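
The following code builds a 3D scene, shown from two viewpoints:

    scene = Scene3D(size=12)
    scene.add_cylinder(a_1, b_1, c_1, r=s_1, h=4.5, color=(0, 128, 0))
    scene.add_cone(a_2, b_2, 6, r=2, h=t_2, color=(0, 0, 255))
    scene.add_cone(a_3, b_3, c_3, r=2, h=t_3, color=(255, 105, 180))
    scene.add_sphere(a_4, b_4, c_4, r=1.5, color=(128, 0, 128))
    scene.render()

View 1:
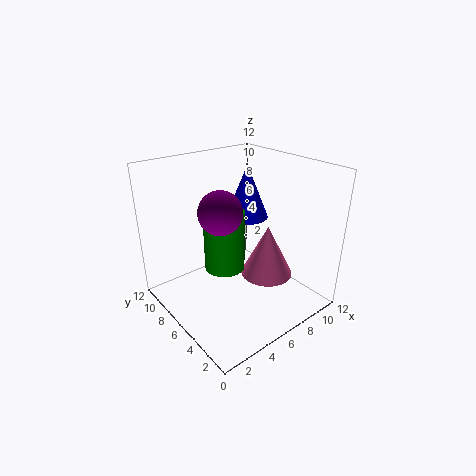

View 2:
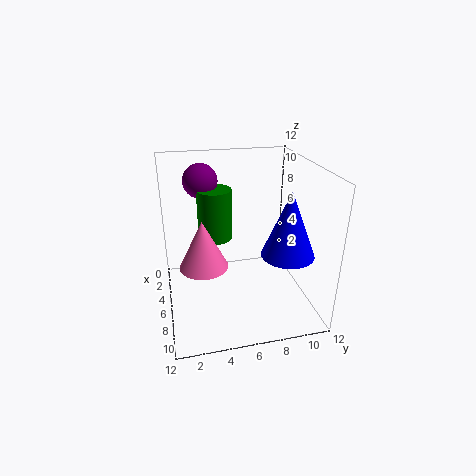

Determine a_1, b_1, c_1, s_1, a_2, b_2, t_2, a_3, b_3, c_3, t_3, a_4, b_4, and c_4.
a_1 = 3.5; b_1 = 4.5; c_1 = 5; s_1 = 1.5; a_2 = 9.5; b_2 = 9; t_2 = 5; a_3 = 6.5; b_3 = 3; c_3 = 4; t_3 = 4; a_4 = 2.5; b_4 = 3.5; c_4 = 10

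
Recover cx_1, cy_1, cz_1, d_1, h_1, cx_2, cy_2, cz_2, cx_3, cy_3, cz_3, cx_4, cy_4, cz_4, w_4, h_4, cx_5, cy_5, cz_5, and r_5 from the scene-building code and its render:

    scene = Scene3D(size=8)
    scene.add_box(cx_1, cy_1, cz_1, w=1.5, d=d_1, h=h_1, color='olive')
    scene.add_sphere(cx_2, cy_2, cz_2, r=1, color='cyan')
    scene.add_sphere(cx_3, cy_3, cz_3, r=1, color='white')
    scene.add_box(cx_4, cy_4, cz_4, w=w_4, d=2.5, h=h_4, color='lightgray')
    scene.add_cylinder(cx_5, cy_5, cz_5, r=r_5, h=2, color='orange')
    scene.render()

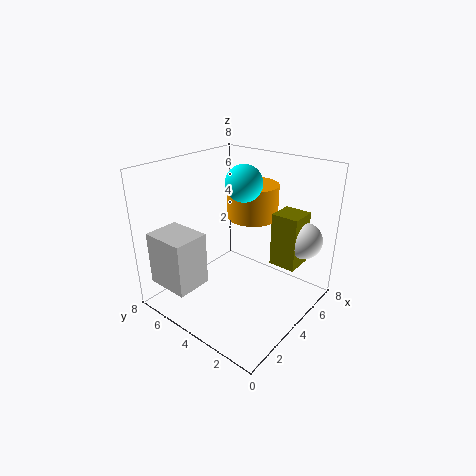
cx_1 = 5; cy_1 = 1; cz_1 = 2.5; d_1 = 1.5; h_1 = 3; cx_2 = 4.5; cy_2 = 4; cz_2 = 7; cx_3 = 6; cy_3 = 1; cz_3 = 4; cx_4 = 0.5; cy_4 = 5; cz_4 = 1.5; w_4 = 2; h_4 = 3; cx_5 = 6; cy_5 = 4.5; cz_5 = 4.5; r_5 = 1.5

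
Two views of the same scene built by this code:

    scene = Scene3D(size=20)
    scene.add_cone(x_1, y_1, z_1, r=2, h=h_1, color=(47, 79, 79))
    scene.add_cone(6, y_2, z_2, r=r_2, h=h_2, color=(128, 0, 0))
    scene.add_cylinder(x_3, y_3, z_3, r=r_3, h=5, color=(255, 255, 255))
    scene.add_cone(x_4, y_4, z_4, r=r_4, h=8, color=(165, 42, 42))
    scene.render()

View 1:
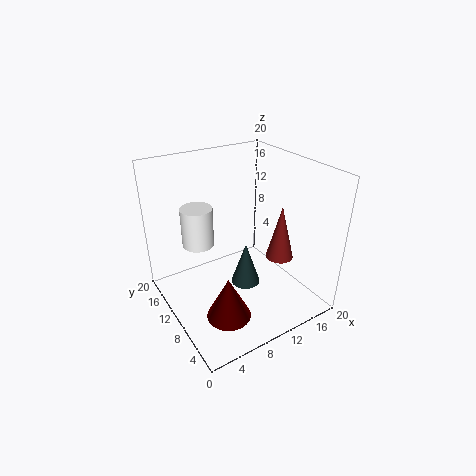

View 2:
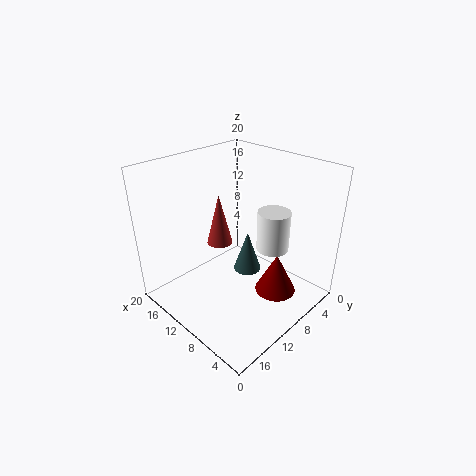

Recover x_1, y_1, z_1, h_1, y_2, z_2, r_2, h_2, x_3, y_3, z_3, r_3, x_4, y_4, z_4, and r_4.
x_1 = 10
y_1 = 8
z_1 = 4
h_1 = 6
y_2 = 6
z_2 = 1
r_2 = 3
h_2 = 6
x_3 = 4
y_3 = 10
z_3 = 11
r_3 = 2
x_4 = 16
y_4 = 8
z_4 = 6
r_4 = 2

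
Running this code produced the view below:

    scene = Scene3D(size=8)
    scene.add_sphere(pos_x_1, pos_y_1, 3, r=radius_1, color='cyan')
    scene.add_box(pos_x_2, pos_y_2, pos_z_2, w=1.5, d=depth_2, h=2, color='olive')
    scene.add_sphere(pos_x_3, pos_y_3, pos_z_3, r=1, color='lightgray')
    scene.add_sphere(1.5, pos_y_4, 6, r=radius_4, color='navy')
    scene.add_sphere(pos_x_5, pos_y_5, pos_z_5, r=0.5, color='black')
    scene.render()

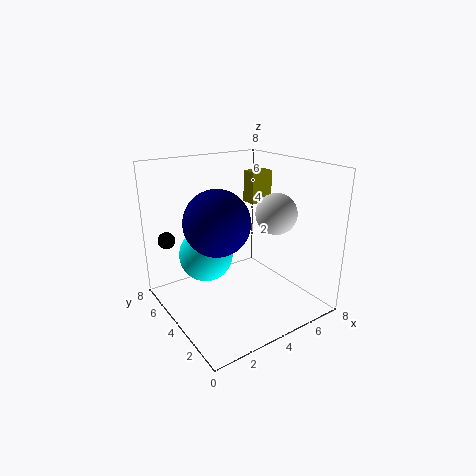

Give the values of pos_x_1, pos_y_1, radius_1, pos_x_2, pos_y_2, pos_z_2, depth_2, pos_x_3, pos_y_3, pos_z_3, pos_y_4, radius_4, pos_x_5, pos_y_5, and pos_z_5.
pos_x_1 = 2.5
pos_y_1 = 5
radius_1 = 1.5
pos_x_2 = 6.5
pos_y_2 = 6
pos_z_2 = 5
depth_2 = 1
pos_x_3 = 4.5
pos_y_3 = 1.5
pos_z_3 = 6
pos_y_4 = 2
radius_4 = 1.5
pos_x_5 = 1
pos_y_5 = 7
pos_z_5 = 3.5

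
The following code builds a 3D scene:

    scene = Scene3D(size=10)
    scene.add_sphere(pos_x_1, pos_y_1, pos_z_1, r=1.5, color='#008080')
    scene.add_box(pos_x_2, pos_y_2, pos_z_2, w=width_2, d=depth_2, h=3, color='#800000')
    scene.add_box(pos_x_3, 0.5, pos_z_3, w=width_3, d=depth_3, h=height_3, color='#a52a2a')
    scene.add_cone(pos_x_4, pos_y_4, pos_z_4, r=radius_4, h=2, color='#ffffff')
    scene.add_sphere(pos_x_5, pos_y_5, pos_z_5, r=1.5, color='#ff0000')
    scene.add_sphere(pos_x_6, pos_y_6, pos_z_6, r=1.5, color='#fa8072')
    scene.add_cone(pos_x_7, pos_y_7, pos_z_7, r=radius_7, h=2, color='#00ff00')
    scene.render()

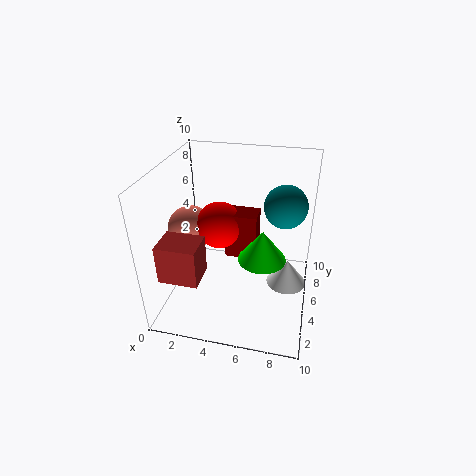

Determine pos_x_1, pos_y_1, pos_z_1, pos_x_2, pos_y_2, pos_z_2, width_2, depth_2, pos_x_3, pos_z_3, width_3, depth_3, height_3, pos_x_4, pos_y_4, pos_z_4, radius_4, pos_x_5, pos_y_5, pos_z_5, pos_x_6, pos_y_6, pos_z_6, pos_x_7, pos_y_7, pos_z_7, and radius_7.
pos_x_1 = 8
pos_y_1 = 6.5
pos_z_1 = 7
pos_x_2 = 4.5
pos_y_2 = 3.5
pos_z_2 = 4.5
width_2 = 2
depth_2 = 1.5
pos_x_3 = 1
pos_z_3 = 4
width_3 = 2.5
depth_3 = 2
height_3 = 2.5
pos_x_4 = 8.5
pos_y_4 = 6.5
pos_z_4 = 0.5
radius_4 = 1.5
pos_x_5 = 4
pos_y_5 = 4
pos_z_5 = 6.5
pos_x_6 = 2
pos_y_6 = 4
pos_z_6 = 6
pos_x_7 = 7
pos_y_7 = 3
pos_z_7 = 5
radius_7 = 1.5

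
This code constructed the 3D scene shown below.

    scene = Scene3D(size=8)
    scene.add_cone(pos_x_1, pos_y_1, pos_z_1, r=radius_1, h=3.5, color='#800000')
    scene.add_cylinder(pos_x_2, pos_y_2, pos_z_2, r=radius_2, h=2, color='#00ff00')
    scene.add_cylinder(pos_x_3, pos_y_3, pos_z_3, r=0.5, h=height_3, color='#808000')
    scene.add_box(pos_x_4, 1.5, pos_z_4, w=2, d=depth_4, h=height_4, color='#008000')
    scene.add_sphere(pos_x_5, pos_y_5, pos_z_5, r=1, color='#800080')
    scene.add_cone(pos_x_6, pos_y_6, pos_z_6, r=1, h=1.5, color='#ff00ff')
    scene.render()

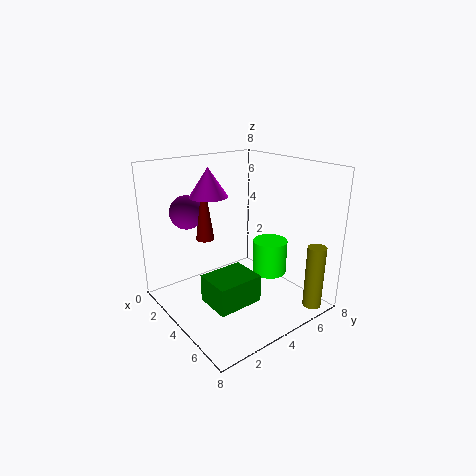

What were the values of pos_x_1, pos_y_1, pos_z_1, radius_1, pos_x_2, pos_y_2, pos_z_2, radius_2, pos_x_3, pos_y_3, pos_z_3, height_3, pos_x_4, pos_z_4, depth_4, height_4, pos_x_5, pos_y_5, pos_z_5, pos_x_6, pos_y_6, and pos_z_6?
pos_x_1 = 3, pos_y_1 = 2.5, pos_z_1 = 4, radius_1 = 0.5, pos_x_2 = 4.5, pos_y_2 = 6, pos_z_2 = 1.5, radius_2 = 1, pos_x_3 = 7.5, pos_y_3 = 6.5, pos_z_3 = 0.5, height_3 = 3.5, pos_x_4 = 4, pos_z_4 = 1, depth_4 = 2.5, height_4 = 1.5, pos_x_5 = 1, pos_y_5 = 2.5, pos_z_5 = 5, pos_x_6 = 3.5, pos_y_6 = 2.5, pos_z_6 = 6.5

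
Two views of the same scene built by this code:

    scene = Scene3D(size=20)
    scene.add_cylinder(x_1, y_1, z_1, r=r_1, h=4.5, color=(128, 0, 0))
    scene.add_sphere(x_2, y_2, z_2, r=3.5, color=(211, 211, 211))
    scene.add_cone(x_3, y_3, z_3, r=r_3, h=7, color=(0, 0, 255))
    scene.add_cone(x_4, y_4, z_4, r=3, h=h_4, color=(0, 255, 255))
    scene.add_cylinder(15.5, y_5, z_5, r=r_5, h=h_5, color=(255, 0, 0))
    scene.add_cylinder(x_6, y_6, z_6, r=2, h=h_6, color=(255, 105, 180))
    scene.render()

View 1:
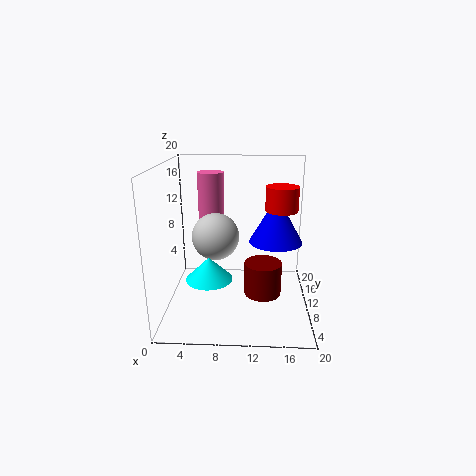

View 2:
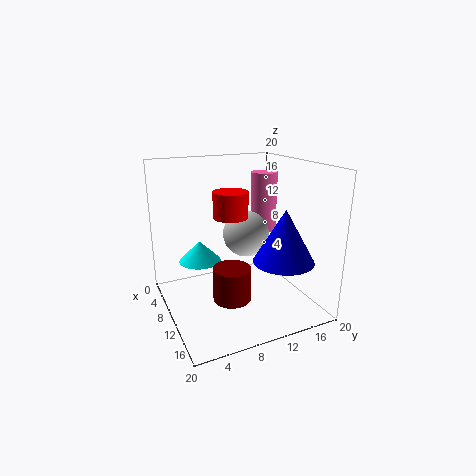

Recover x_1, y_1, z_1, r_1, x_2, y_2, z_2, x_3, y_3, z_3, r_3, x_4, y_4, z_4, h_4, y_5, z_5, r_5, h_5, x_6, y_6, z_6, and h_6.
x_1 = 13.5, y_1 = 7.5, z_1 = 3, r_1 = 2.5, x_2 = 6.5, y_2 = 13, z_2 = 9, x_3 = 15.5, y_3 = 14, z_3 = 8, r_3 = 4, x_4 = 6.5, y_4 = 5.5, z_4 = 6, h_4 = 3, y_5 = 6.5, z_5 = 15, r_5 = 2, h_5 = 3, x_6 = 5.5, y_6 = 16.5, z_6 = 9, h_6 = 9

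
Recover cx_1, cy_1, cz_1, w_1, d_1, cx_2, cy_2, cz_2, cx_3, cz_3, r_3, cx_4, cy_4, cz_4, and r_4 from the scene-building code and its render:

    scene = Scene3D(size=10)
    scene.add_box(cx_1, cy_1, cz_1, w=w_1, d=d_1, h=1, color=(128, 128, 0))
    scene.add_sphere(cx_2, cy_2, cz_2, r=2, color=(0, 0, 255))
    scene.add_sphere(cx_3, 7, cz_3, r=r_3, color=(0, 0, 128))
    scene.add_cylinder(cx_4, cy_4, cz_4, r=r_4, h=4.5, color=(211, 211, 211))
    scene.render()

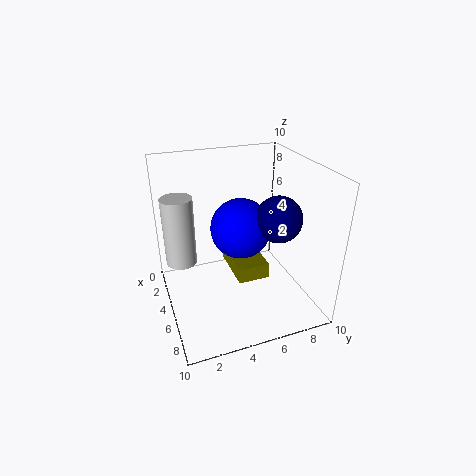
cx_1 = 4.5
cy_1 = 4
cz_1 = 3.5
w_1 = 3.5
d_1 = 2
cx_2 = 5.5
cy_2 = 5
cz_2 = 6
cx_3 = 7
cz_3 = 7
r_3 = 1.5
cx_4 = 5
cy_4 = 1
cz_4 = 4
r_4 = 1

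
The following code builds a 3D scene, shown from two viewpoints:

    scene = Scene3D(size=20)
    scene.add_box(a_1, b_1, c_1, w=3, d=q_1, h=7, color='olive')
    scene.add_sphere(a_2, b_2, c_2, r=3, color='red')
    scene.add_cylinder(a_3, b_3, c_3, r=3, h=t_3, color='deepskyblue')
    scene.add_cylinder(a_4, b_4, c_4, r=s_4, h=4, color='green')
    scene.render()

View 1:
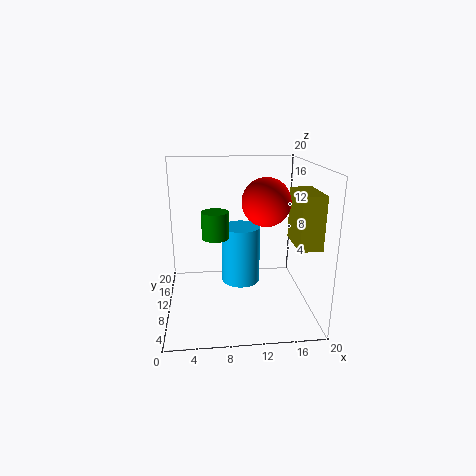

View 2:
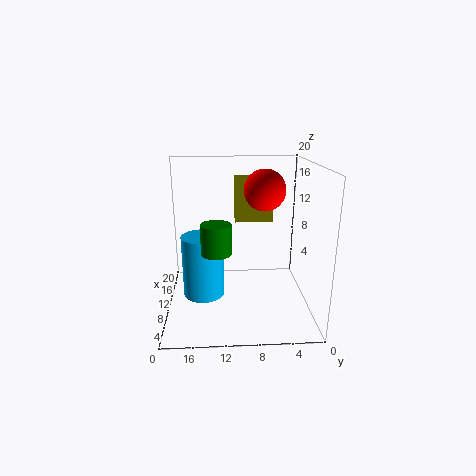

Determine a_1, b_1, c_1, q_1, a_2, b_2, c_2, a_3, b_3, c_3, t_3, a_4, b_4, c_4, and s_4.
a_1 = 17; b_1 = 4; c_1 = 10; q_1 = 6; a_2 = 13; b_2 = 6; c_2 = 16; a_3 = 11; b_3 = 15; c_3 = 1; t_3 = 9; a_4 = 7; b_4 = 13; c_4 = 9; s_4 = 2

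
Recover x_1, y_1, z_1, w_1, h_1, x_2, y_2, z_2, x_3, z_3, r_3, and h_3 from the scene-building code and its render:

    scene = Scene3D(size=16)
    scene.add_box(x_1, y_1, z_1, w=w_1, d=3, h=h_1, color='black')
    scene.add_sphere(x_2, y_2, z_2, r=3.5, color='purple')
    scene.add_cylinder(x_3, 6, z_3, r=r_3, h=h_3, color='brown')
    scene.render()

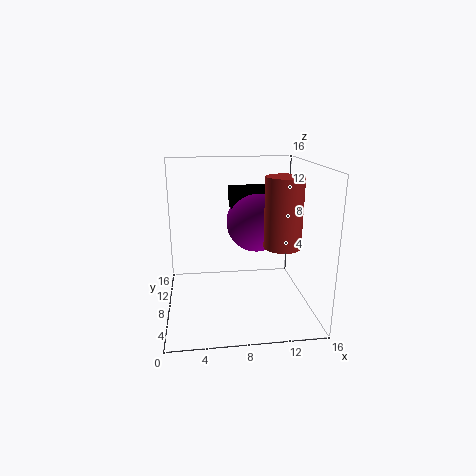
x_1 = 7.5
y_1 = 10
z_1 = 10.5
w_1 = 5.5
h_1 = 2.5
x_2 = 10.5
y_2 = 10.5
z_2 = 9
x_3 = 12.5
z_3 = 7.5
r_3 = 2
h_3 = 7.5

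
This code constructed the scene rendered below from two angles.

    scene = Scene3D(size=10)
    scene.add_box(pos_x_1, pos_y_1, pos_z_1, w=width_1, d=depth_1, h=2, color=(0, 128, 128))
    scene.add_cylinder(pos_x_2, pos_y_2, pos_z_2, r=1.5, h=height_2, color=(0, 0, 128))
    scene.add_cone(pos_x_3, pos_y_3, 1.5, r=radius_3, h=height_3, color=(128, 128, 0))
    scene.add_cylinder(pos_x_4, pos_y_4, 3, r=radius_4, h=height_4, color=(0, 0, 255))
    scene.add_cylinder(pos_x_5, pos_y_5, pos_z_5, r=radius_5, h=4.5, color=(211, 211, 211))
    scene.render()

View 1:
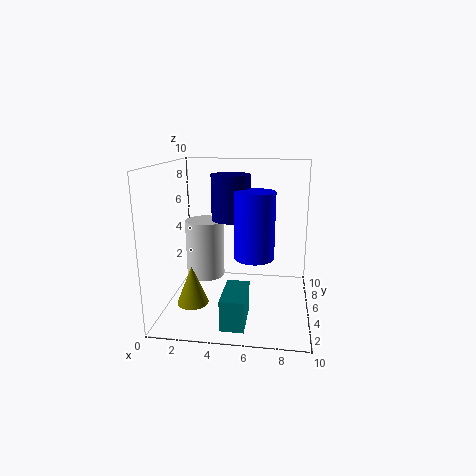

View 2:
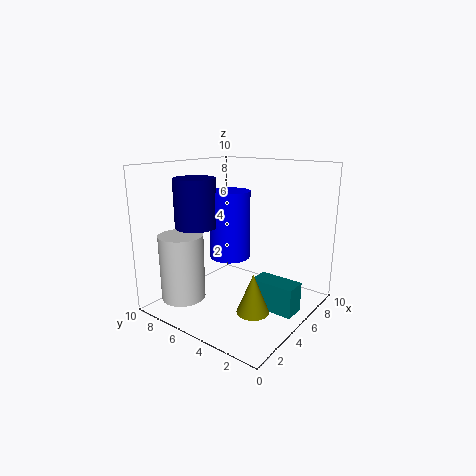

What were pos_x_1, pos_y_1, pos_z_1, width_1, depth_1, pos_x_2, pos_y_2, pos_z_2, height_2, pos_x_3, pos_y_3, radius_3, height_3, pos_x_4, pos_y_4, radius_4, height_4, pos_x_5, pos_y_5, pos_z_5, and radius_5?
pos_x_1 = 4.5, pos_y_1 = 0.5, pos_z_1 = 0.5, width_1 = 1.5, depth_1 = 3, pos_x_2 = 4, pos_y_2 = 8, pos_z_2 = 5.5, height_2 = 3.5, pos_x_3 = 2.5, pos_y_3 = 2, radius_3 = 1, height_3 = 2.5, pos_x_4 = 6, pos_y_4 = 6.5, radius_4 = 1.5, height_4 = 5, pos_x_5 = 2, pos_y_5 = 7.5, pos_z_5 = 1, radius_5 = 1.5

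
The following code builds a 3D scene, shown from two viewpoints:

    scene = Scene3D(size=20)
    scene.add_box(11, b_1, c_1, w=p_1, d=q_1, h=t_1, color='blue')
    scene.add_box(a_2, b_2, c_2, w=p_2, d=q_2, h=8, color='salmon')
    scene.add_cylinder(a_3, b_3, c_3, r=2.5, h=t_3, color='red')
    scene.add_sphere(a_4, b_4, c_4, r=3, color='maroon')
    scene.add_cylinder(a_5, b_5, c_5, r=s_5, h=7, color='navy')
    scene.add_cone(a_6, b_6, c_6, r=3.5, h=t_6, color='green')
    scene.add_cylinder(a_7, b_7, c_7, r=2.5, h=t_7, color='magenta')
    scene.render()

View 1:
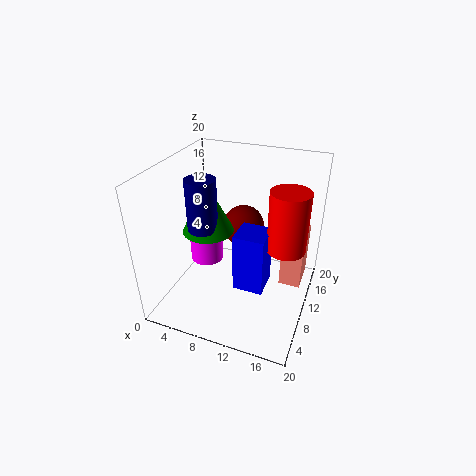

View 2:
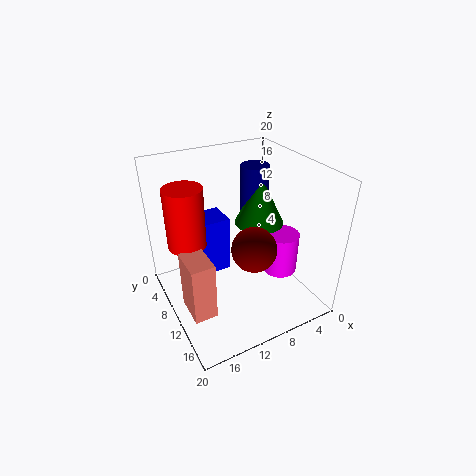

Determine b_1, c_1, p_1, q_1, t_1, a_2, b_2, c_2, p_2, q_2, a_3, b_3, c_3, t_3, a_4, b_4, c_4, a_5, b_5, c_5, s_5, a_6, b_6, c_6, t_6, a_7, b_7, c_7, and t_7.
b_1 = 5.5, c_1 = 5, p_1 = 4, q_1 = 4, t_1 = 8, a_2 = 16, b_2 = 11, c_2 = 3, p_2 = 3, q_2 = 4.5, a_3 = 17, b_3 = 9, c_3 = 10.5, t_3 = 8, a_4 = 9.5, b_4 = 13.5, c_4 = 10, a_5 = 6, b_5 = 7.5, c_5 = 12, s_5 = 2, a_6 = 6, b_6 = 9, c_6 = 11, t_6 = 7, a_7 = 4, b_7 = 12, c_7 = 4, t_7 = 6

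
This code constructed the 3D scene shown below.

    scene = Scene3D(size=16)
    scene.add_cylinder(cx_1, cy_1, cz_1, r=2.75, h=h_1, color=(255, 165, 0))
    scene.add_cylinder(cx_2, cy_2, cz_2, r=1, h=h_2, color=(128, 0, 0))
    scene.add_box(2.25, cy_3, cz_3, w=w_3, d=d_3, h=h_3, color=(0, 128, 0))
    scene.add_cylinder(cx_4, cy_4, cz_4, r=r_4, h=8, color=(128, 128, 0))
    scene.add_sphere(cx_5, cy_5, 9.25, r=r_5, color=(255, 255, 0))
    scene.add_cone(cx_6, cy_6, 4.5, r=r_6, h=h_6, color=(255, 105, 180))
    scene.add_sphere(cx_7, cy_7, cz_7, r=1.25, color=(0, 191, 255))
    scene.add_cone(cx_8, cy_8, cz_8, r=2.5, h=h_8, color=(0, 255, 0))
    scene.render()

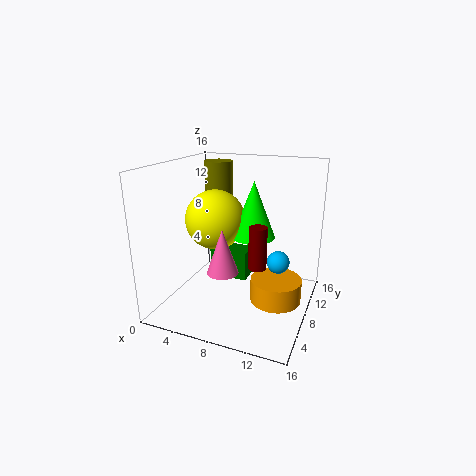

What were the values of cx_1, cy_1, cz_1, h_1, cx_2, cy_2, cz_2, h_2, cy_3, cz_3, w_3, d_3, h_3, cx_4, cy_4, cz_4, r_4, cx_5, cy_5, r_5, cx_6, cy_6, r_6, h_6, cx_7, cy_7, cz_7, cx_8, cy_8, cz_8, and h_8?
cx_1 = 12.75, cy_1 = 7.25, cz_1 = 1.75, h_1 = 2.5, cx_2 = 10.5, cy_2 = 7.5, cz_2 = 5, h_2 = 4.75, cy_3 = 12.25, cz_3 = 0.25, w_3 = 5, d_3 = 3, h_3 = 3.75, cx_4 = 3.25, cy_4 = 13.25, cz_4 = 7.5, r_4 = 1.75, cx_5 = 4.5, cy_5 = 9.5, r_5 = 3.5, cx_6 = 7, cy_6 = 6, r_6 = 1.75, h_6 = 5, cx_7 = 12.5, cy_7 = 8.75, cz_7 = 5.5, cx_8 = 9, cy_8 = 10.25, cz_8 = 7.5, h_8 = 6.5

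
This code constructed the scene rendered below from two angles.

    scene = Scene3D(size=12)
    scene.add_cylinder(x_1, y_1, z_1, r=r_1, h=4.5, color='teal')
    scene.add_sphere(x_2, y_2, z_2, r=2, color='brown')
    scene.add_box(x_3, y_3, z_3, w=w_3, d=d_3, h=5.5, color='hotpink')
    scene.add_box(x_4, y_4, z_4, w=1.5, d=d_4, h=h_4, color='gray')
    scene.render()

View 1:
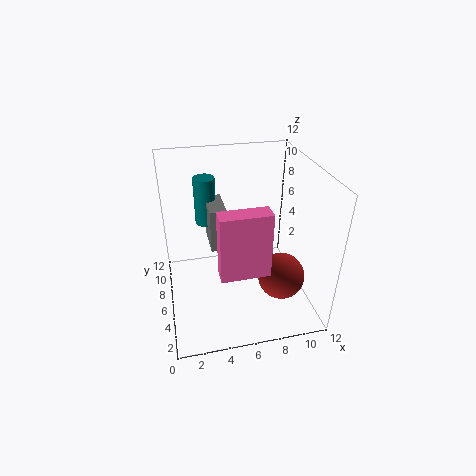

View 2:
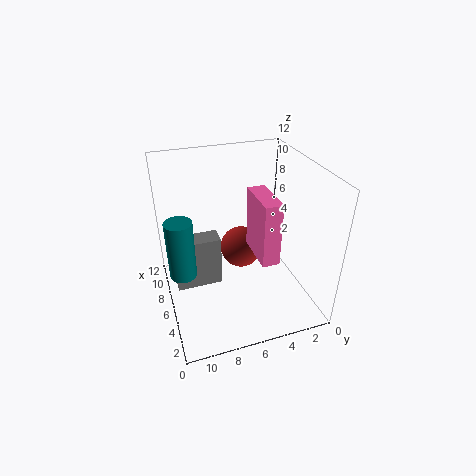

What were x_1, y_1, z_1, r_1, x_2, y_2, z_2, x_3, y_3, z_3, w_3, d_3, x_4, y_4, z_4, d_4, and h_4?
x_1 = 4
y_1 = 11
z_1 = 5
r_1 = 1
x_2 = 9.5
y_2 = 4.5
z_2 = 2.5
x_3 = 4
y_3 = 3
z_3 = 4
w_3 = 4
d_3 = 1.5
x_4 = 4
y_4 = 8
z_4 = 3.5
d_4 = 3.5
h_4 = 4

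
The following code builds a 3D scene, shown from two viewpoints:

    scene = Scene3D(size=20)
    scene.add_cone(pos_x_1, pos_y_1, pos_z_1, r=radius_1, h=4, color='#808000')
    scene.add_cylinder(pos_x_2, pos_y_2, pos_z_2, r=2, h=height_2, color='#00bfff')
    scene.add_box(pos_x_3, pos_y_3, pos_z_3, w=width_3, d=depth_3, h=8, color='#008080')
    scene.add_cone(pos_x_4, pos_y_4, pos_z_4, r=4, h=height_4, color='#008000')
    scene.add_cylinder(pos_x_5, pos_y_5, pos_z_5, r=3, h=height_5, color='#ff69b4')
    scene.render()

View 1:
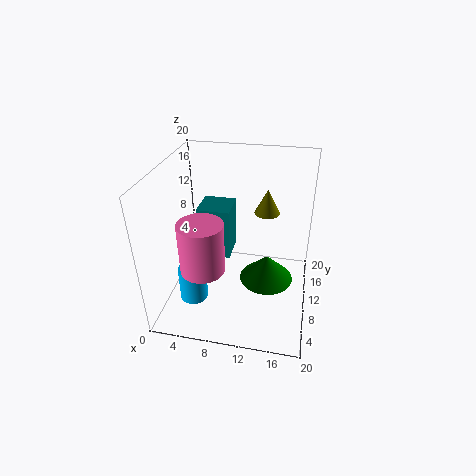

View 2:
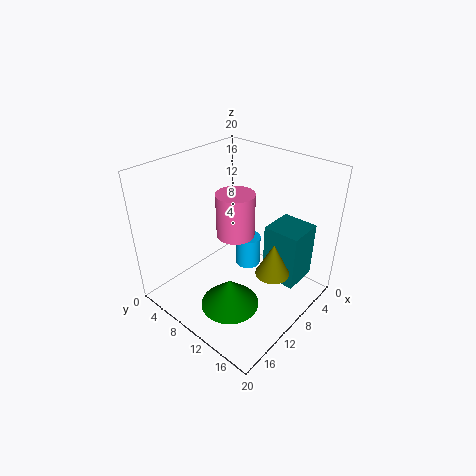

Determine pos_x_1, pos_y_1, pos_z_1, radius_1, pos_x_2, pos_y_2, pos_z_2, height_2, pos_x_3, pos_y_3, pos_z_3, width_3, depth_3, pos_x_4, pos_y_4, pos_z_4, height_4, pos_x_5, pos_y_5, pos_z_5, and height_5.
pos_x_1 = 13; pos_y_1 = 18; pos_z_1 = 10; radius_1 = 2; pos_x_2 = 4; pos_y_2 = 7; pos_z_2 = 1; height_2 = 5; pos_x_3 = 3; pos_y_3 = 13; pos_z_3 = 4; width_3 = 5; depth_3 = 5; pos_x_4 = 14; pos_y_4 = 12; pos_z_4 = 2; height_4 = 4; pos_x_5 = 6; pos_y_5 = 6; pos_z_5 = 7; height_5 = 7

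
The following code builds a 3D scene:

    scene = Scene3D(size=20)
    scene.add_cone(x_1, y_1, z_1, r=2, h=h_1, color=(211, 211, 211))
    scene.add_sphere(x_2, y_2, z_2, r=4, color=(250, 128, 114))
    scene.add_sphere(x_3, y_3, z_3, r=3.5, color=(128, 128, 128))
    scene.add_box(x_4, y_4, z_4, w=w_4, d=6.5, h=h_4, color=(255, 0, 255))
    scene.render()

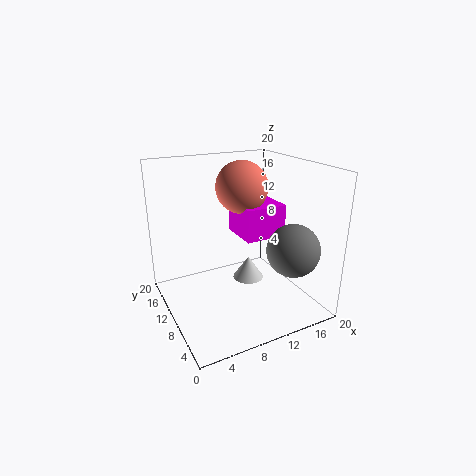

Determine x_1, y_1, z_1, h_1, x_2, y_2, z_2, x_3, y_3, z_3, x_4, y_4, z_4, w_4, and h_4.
x_1 = 10, y_1 = 7, z_1 = 5.5, h_1 = 3, x_2 = 13.5, y_2 = 15.5, z_2 = 15.5, x_3 = 15, y_3 = 4, z_3 = 9.5, x_4 = 12.5, y_4 = 11.5, z_4 = 8, w_4 = 6.5, h_4 = 5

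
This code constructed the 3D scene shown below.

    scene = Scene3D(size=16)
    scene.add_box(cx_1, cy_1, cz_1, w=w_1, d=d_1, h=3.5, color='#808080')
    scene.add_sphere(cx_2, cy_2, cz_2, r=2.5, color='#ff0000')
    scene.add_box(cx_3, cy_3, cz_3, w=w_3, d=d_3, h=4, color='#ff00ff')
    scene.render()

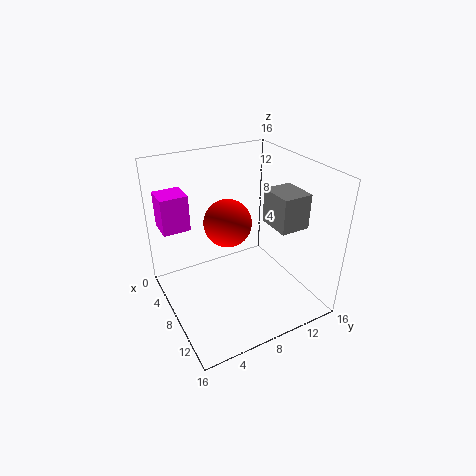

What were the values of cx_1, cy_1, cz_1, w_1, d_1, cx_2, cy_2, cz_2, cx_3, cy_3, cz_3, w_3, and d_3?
cx_1 = 10.5
cy_1 = 9.5
cz_1 = 11
w_1 = 3.5
d_1 = 3
cx_2 = 8.5
cy_2 = 6.5
cz_2 = 10.5
cx_3 = 2.5
cy_3 = 0.5
cz_3 = 9
w_3 = 3
d_3 = 3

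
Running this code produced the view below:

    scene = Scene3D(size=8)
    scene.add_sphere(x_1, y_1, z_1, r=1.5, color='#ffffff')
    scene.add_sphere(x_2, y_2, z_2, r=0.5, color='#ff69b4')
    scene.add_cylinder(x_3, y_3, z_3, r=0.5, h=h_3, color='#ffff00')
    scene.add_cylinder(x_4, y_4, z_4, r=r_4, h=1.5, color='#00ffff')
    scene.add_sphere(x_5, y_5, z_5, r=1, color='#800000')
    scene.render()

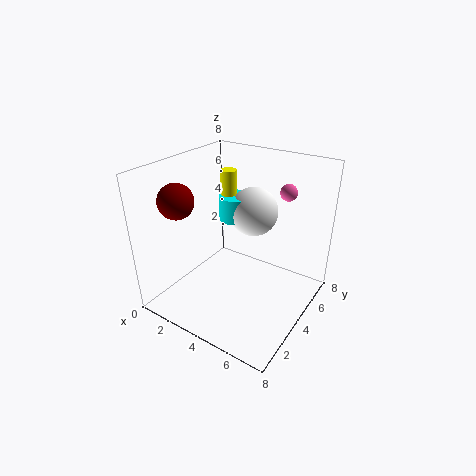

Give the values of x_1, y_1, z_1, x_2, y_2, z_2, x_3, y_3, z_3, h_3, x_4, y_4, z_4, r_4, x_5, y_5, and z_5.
x_1 = 3.5, y_1 = 6.5, z_1 = 4.5, x_2 = 5.5, y_2 = 7, z_2 = 6, x_3 = 2, y_3 = 6, z_3 = 5, h_3 = 2, x_4 = 2.5, y_4 = 6, z_4 = 4, r_4 = 1, x_5 = 1, y_5 = 2.5, z_5 = 6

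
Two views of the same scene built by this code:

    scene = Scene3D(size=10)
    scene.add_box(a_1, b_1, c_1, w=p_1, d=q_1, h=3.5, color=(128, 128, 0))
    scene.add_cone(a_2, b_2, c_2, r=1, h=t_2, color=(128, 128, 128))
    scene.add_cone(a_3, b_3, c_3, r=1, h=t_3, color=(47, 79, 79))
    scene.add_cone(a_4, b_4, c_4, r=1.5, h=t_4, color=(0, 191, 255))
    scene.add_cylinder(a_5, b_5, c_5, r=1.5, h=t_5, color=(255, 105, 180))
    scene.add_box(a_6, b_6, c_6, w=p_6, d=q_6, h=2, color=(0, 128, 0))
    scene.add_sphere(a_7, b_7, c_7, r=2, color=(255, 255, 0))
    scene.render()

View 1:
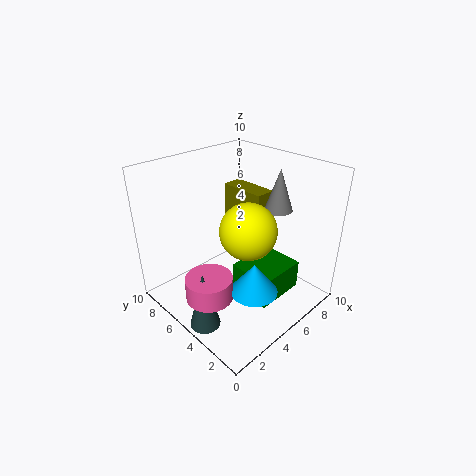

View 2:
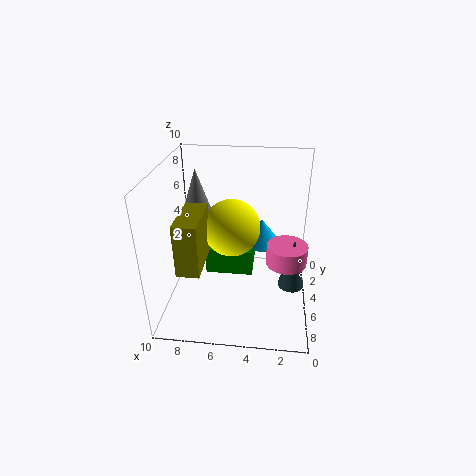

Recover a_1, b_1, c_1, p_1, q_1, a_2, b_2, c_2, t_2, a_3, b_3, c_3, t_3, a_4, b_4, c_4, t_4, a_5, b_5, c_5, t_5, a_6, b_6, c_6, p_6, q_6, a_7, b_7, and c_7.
a_1 = 7; b_1 = 5; c_1 = 4; p_1 = 1.5; q_1 = 3.5; a_2 = 8; b_2 = 4; c_2 = 6.5; t_2 = 3; a_3 = 1; b_3 = 4; c_3 = 0.5; t_3 = 4; a_4 = 3.5; b_4 = 2; c_4 = 3; t_4 = 2; a_5 = 1.5; b_5 = 4; c_5 = 2.5; t_5 = 1.5; a_6 = 4; b_6 = 1.5; c_6 = 1.5; p_6 = 3.5; q_6 = 3; a_7 = 5.5; b_7 = 4.5; c_7 = 5.5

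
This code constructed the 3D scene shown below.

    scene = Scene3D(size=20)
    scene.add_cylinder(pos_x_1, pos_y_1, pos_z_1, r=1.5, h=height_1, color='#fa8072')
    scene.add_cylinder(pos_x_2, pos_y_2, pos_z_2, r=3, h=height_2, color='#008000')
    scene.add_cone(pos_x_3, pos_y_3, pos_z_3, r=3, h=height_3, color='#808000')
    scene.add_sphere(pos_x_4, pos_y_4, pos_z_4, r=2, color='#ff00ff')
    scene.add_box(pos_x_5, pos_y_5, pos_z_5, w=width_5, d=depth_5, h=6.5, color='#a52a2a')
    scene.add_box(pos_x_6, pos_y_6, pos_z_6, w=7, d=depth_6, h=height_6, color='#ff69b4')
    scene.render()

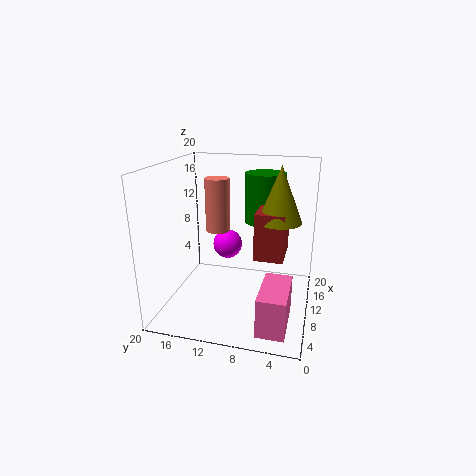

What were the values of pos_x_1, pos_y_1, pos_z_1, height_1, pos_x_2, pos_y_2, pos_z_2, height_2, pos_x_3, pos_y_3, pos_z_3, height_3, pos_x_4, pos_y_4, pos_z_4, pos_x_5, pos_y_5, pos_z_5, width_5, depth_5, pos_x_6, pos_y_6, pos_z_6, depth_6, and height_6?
pos_x_1 = 6
pos_y_1 = 11.5
pos_z_1 = 12.5
height_1 = 6.5
pos_x_2 = 16.5
pos_y_2 = 7.5
pos_z_2 = 10.5
height_2 = 7.5
pos_x_3 = 11
pos_y_3 = 4.5
pos_z_3 = 12.5
height_3 = 7.5
pos_x_4 = 10
pos_y_4 = 11.5
pos_z_4 = 9
pos_x_5 = 8.5
pos_y_5 = 3.5
pos_z_5 = 7.5
width_5 = 6
depth_5 = 4
pos_x_6 = 0.5
pos_y_6 = 2
pos_z_6 = 1.5
depth_6 = 3.5
height_6 = 5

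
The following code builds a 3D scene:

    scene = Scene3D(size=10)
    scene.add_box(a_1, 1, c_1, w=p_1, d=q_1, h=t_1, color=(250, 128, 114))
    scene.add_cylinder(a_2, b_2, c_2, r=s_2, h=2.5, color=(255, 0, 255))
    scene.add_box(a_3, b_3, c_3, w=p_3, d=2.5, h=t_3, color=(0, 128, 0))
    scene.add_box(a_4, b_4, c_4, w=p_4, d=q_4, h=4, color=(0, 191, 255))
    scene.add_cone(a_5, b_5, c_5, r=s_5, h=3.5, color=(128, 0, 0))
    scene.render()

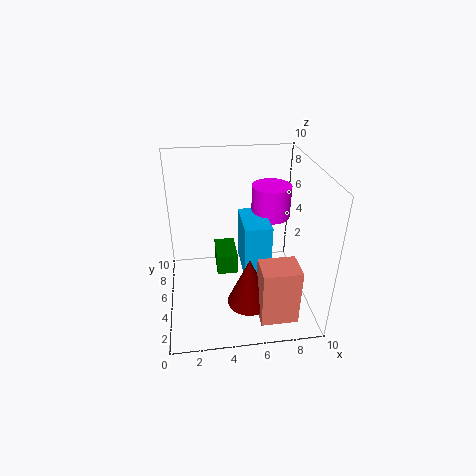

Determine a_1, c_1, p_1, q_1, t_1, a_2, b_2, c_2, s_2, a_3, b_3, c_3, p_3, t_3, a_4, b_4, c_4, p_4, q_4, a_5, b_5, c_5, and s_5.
a_1 = 6, c_1 = 0.5, p_1 = 2.5, q_1 = 2, t_1 = 4, a_2 = 8, b_2 = 8, c_2 = 5, s_2 = 1.5, a_3 = 3.5, b_3 = 5, c_3 = 2, p_3 = 1.5, t_3 = 1.5, a_4 = 5.5, b_4 = 5, c_4 = 1.5, p_4 = 2, q_4 = 3.5, a_5 = 5.5, b_5 = 3, c_5 = 1, s_5 = 1.5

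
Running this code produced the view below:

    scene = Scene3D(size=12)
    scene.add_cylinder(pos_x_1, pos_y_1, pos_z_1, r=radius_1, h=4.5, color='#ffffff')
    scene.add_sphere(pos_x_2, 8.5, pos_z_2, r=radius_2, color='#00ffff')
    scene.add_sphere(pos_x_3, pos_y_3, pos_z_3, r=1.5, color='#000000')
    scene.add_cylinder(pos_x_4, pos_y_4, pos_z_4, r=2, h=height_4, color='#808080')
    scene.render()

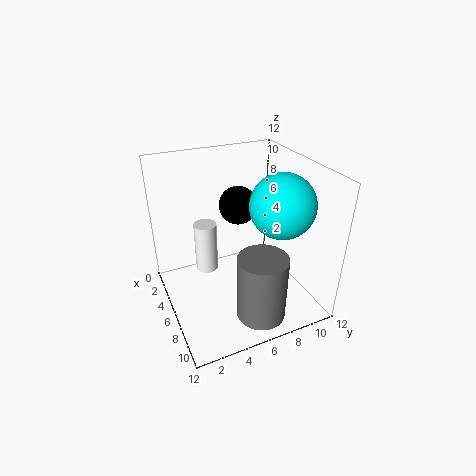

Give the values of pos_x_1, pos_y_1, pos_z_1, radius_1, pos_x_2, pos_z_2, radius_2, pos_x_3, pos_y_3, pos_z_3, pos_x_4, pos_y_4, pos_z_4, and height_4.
pos_x_1 = 3.5; pos_y_1 = 4; pos_z_1 = 2; radius_1 = 1; pos_x_2 = 8.5; pos_z_2 = 9.5; radius_2 = 2.5; pos_x_3 = 6; pos_y_3 = 6; pos_z_3 = 9; pos_x_4 = 9.5; pos_y_4 = 6.5; pos_z_4 = 0.5; height_4 = 5.5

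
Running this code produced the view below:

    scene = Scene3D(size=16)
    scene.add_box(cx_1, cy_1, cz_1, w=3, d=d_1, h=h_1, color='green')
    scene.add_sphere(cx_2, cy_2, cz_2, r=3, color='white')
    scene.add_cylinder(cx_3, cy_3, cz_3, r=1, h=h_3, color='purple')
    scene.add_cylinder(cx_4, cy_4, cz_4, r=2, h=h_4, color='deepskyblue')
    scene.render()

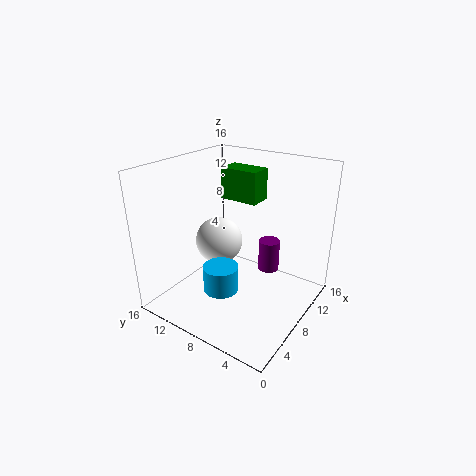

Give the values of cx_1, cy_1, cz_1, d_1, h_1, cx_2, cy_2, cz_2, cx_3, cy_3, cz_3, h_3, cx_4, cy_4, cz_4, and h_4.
cx_1 = 13, cy_1 = 9, cz_1 = 10, d_1 = 5, h_1 = 4, cx_2 = 11, cy_2 = 13, cz_2 = 5, cx_3 = 6, cy_3 = 3, cz_3 = 7, h_3 = 3, cx_4 = 6, cy_4 = 9, cz_4 = 2, h_4 = 3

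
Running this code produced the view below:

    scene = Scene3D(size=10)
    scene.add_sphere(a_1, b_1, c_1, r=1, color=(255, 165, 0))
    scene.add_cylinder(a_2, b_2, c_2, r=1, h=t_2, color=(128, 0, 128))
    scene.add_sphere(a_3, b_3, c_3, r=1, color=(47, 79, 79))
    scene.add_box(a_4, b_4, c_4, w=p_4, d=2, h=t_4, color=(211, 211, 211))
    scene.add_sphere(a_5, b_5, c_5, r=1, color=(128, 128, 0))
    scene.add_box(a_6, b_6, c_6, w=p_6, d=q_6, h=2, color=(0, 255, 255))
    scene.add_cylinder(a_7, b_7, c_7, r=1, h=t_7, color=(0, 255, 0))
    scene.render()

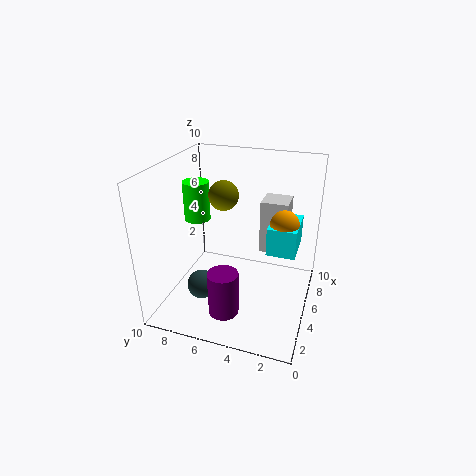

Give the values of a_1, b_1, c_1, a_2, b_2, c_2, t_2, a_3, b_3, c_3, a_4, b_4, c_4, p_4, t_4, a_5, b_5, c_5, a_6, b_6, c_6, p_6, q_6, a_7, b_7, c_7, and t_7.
a_1 = 6
b_1 = 2
c_1 = 6
a_2 = 2
b_2 = 5
c_2 = 1
t_2 = 3
a_3 = 3
b_3 = 7
c_3 = 2
a_4 = 7
b_4 = 2
c_4 = 3
p_4 = 2
t_4 = 4
a_5 = 5
b_5 = 6
c_5 = 8
a_6 = 5
b_6 = 1
c_6 = 4
p_6 = 3
q_6 = 2
a_7 = 7
b_7 = 9
c_7 = 5
t_7 = 3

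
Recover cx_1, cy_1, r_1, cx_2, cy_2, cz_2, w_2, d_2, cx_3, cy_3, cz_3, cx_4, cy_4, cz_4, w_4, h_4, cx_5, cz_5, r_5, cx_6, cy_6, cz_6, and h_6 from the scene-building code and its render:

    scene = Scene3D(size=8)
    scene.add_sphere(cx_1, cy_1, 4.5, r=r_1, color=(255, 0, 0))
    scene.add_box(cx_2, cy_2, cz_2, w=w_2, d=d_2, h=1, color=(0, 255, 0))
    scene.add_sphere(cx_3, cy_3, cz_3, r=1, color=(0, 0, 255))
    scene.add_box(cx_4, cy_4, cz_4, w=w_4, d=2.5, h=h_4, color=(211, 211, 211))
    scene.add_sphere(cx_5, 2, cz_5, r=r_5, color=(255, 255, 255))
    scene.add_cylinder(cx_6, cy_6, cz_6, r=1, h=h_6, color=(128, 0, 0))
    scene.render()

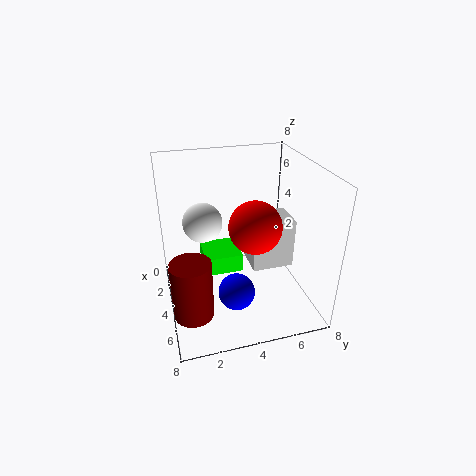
cx_1 = 4
cy_1 = 5
r_1 = 1.5
cx_2 = 3
cy_2 = 2
cz_2 = 2.5
w_2 = 2
d_2 = 2
cx_3 = 5.5
cy_3 = 3.5
cz_3 = 1.5
cx_4 = 2
cy_4 = 5
cz_4 = 1.5
w_4 = 2
h_4 = 3
cx_5 = 4.5
cz_5 = 5.5
r_5 = 1
cx_6 = 6.5
cy_6 = 1
cz_6 = 1.5
h_6 = 3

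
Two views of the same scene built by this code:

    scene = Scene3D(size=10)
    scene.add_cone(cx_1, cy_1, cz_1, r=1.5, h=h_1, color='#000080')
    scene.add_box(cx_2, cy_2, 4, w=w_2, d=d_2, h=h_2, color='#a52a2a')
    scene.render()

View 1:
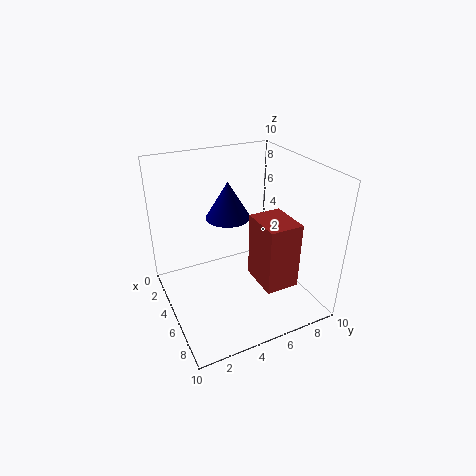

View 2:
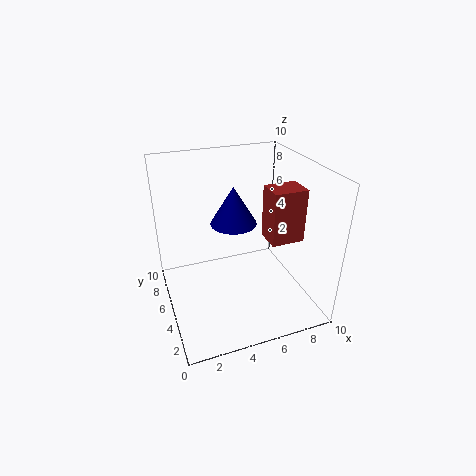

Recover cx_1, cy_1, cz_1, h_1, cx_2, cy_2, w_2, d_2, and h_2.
cx_1 = 4.5; cy_1 = 4.5; cz_1 = 6.5; h_1 = 2.5; cx_2 = 7.5; cy_2 = 4.5; w_2 = 2.5; d_2 = 2; h_2 = 4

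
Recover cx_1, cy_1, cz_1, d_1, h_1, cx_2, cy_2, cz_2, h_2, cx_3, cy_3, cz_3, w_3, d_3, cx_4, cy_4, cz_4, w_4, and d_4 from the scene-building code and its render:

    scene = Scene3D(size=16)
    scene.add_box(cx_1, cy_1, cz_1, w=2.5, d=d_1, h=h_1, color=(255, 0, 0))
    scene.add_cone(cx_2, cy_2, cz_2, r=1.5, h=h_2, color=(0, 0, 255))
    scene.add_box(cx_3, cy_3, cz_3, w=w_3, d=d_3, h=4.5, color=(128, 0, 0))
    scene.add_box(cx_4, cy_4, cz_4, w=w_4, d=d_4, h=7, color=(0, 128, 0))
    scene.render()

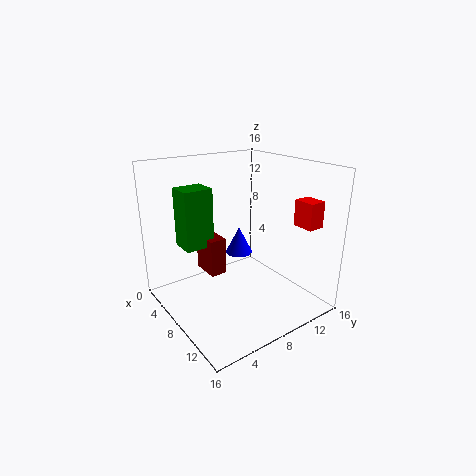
cx_1 = 10.5; cy_1 = 14; cz_1 = 9; d_1 = 2; h_1 = 3; cx_2 = 7.5; cy_2 = 8.5; cz_2 = 6; h_2 = 3; cx_3 = 2; cy_3 = 6; cz_3 = 2.5; w_3 = 3.5; d_3 = 2; cx_4 = 1.5; cy_4 = 3.5; cz_4 = 6; w_4 = 3; d_4 = 3.5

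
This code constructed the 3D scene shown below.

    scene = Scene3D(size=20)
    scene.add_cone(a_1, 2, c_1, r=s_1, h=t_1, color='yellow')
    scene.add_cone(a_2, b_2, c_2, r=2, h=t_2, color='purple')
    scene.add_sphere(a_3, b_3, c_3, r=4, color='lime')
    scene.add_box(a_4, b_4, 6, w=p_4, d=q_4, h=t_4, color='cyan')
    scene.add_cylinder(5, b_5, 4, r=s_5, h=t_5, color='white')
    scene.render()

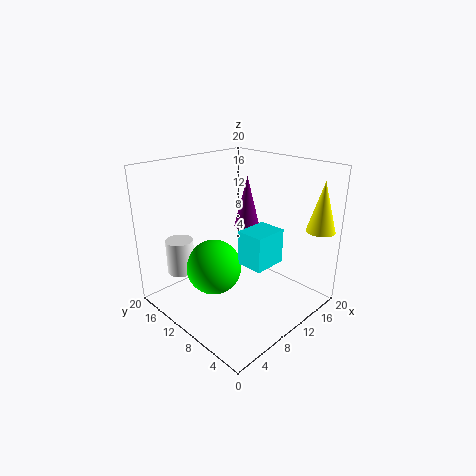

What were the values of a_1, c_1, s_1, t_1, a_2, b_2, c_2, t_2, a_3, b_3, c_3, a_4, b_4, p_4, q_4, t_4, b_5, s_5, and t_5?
a_1 = 18; c_1 = 11; s_1 = 2; t_1 = 7; a_2 = 16; b_2 = 14; c_2 = 9; t_2 = 8; a_3 = 8; b_3 = 13; c_3 = 5; a_4 = 10; b_4 = 6; p_4 = 5; q_4 = 4; t_4 = 5; b_5 = 17; s_5 = 2; t_5 = 5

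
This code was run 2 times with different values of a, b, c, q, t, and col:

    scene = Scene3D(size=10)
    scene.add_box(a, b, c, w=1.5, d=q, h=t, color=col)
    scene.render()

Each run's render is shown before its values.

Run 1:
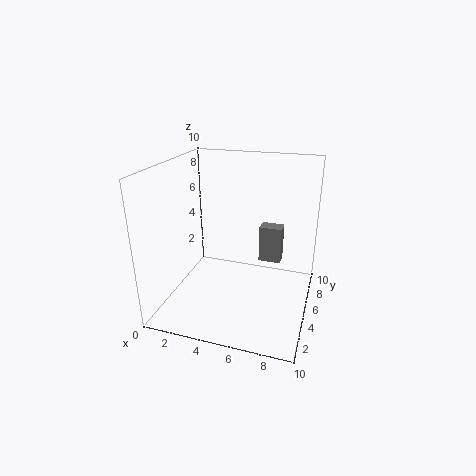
a = 6.5
b = 5
c = 3.5
q = 1
t = 2.5
col = 'gray'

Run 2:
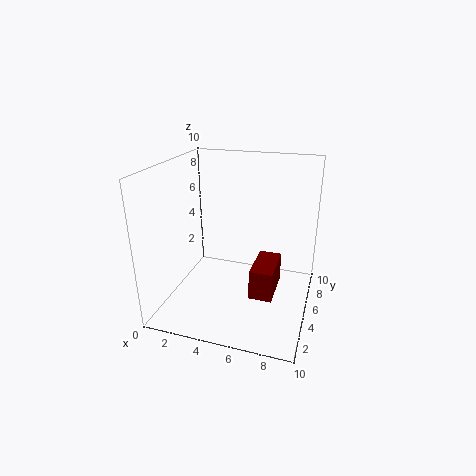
a = 6.5
b = 2.5
c = 2
q = 3
t = 2
col = 'maroon'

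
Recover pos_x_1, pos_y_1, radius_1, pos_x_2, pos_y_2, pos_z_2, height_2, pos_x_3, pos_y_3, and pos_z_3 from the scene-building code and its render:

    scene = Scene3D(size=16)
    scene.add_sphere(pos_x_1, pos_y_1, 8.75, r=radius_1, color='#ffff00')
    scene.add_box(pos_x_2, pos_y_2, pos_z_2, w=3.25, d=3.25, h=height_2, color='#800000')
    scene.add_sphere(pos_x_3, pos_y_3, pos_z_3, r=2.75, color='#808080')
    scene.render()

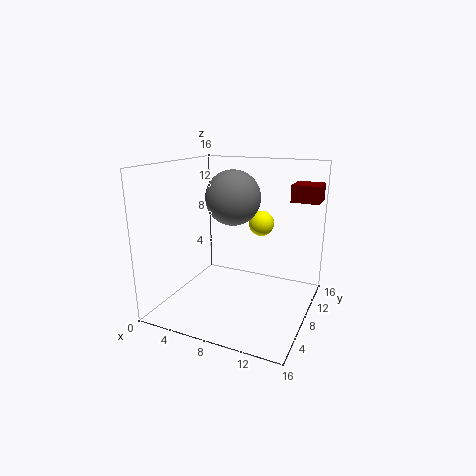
pos_x_1 = 9.25, pos_y_1 = 12, radius_1 = 1.5, pos_x_2 = 12.5, pos_y_2 = 12.5, pos_z_2 = 11.5, height_2 = 2, pos_x_3 = 8.5, pos_y_3 = 5.75, pos_z_3 = 13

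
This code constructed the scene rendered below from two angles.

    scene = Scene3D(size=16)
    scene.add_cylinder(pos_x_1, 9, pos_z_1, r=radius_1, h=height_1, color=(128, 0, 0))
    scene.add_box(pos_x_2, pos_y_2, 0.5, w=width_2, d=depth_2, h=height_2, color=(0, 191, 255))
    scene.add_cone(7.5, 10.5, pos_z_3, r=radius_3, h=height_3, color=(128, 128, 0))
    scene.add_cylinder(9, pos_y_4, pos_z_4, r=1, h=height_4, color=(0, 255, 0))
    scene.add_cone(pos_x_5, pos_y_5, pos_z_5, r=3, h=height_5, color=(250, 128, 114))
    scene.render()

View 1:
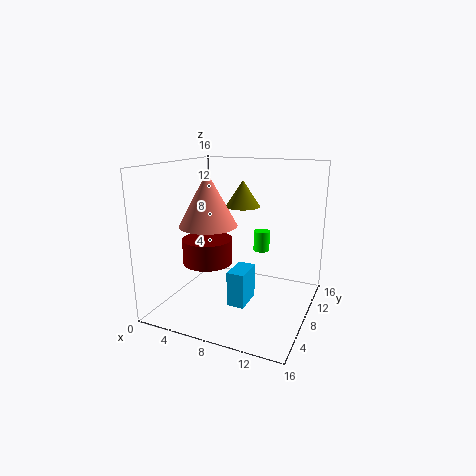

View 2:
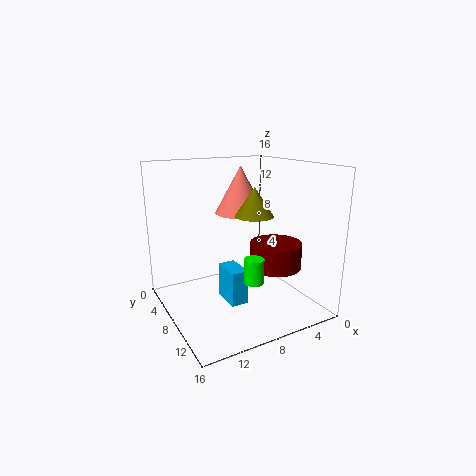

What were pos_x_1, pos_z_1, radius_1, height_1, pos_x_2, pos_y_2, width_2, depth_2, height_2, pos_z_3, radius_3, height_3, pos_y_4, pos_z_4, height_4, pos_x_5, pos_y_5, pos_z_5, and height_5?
pos_x_1 = 3.5, pos_z_1 = 4, radius_1 = 3, height_1 = 3, pos_x_2 = 7.5, pos_y_2 = 6, width_2 = 2, depth_2 = 3.5, height_2 = 4, pos_z_3 = 11, radius_3 = 2, height_3 = 3, pos_y_4 = 13, pos_z_4 = 5, height_4 = 2.5, pos_x_5 = 6, pos_y_5 = 5, pos_z_5 = 10, height_5 = 5.5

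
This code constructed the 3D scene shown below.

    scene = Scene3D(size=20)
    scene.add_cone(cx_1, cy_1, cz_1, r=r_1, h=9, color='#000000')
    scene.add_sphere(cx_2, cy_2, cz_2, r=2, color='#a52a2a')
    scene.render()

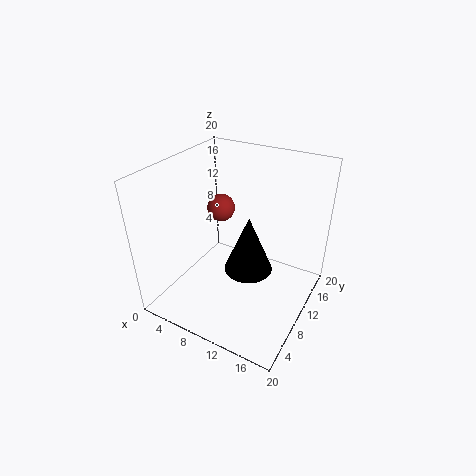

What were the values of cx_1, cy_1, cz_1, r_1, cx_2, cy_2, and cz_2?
cx_1 = 10, cy_1 = 13.25, cz_1 = 2.5, r_1 = 3.75, cx_2 = 5.75, cy_2 = 12.5, cz_2 = 12.5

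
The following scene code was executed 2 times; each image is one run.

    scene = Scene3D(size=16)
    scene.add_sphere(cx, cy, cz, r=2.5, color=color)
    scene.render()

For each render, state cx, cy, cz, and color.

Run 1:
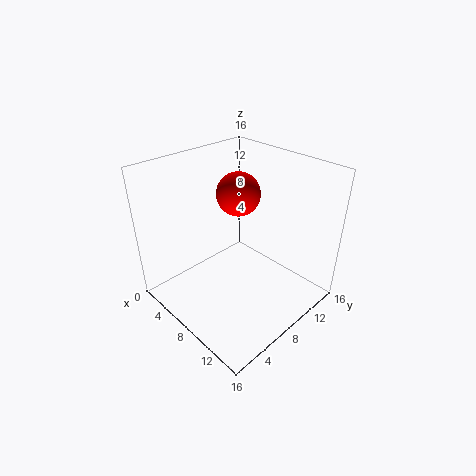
cx = 6; cy = 10; cz = 12; color = 'red'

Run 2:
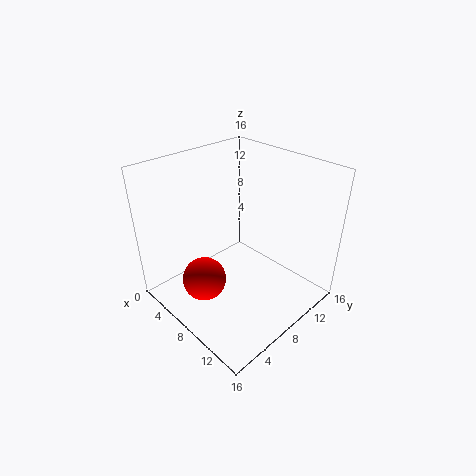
cx = 6; cy = 4.5; cz = 3; color = 'red'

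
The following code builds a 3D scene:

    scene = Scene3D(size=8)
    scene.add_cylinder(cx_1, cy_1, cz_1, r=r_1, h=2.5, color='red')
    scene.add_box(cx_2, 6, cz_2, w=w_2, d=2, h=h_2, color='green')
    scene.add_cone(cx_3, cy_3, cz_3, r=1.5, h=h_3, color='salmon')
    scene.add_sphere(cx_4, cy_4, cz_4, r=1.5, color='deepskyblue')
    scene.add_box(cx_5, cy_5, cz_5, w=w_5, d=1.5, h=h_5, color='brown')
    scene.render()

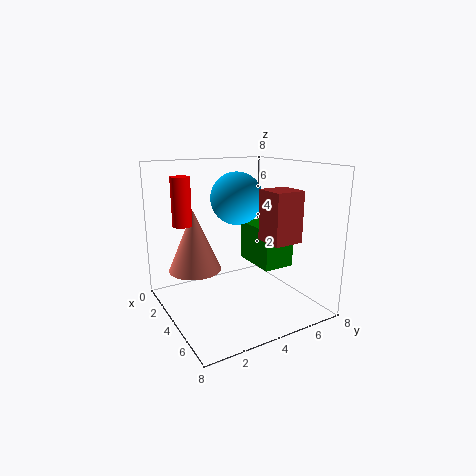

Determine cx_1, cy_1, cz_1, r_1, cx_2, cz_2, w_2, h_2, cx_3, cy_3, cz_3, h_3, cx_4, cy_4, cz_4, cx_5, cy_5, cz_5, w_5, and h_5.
cx_1 = 3.5, cy_1 = 1, cz_1 = 5, r_1 = 0.5, cx_2 = 1, cz_2 = 1.5, w_2 = 3, h_2 = 2.5, cx_3 = 2.5, cy_3 = 2, cz_3 = 2, h_3 = 3.5, cx_4 = 3, cy_4 = 4.5, cz_4 = 6, cx_5 = 6, cy_5 = 4, cz_5 = 4.5, w_5 = 1.5, h_5 = 2.5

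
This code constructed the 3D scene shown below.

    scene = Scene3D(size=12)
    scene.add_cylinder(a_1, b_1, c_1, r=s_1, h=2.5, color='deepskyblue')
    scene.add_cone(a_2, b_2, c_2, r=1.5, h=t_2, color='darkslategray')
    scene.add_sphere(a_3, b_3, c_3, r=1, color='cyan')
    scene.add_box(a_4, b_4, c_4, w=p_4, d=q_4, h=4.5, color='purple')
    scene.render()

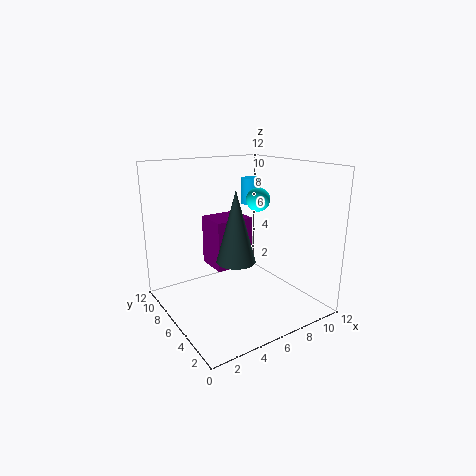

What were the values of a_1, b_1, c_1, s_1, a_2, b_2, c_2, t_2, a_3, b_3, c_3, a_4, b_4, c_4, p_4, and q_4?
a_1 = 10.5
b_1 = 10.5
c_1 = 7.5
s_1 = 1
a_2 = 4.5
b_2 = 4
c_2 = 5
t_2 = 5.5
a_3 = 8
b_3 = 6
c_3 = 9
a_4 = 5
b_4 = 7.5
c_4 = 2.5
p_4 = 3.5
q_4 = 3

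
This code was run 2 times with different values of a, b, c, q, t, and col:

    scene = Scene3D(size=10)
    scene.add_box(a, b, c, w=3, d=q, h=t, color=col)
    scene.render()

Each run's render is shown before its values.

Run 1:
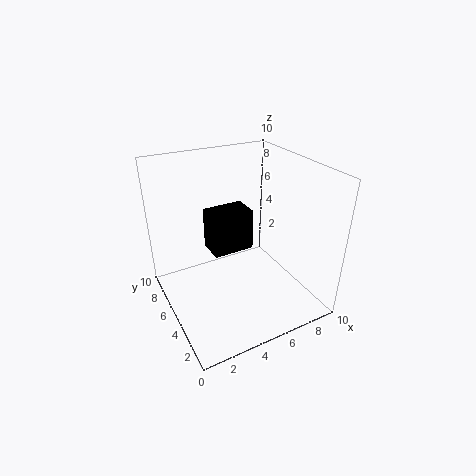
a = 3.5, b = 5.5, c = 3.5, q = 2, t = 3, col = 'black'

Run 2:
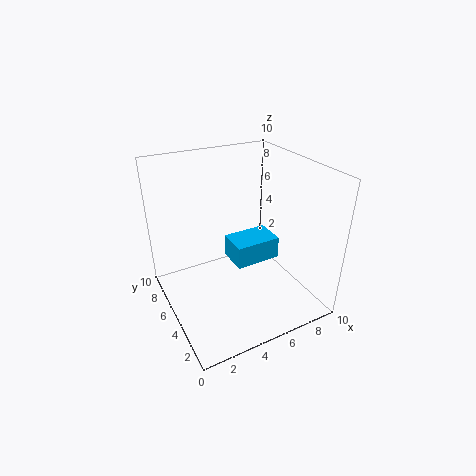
a = 4, b = 3, c = 4, q = 2, t = 1.5, col = 'deepskyblue'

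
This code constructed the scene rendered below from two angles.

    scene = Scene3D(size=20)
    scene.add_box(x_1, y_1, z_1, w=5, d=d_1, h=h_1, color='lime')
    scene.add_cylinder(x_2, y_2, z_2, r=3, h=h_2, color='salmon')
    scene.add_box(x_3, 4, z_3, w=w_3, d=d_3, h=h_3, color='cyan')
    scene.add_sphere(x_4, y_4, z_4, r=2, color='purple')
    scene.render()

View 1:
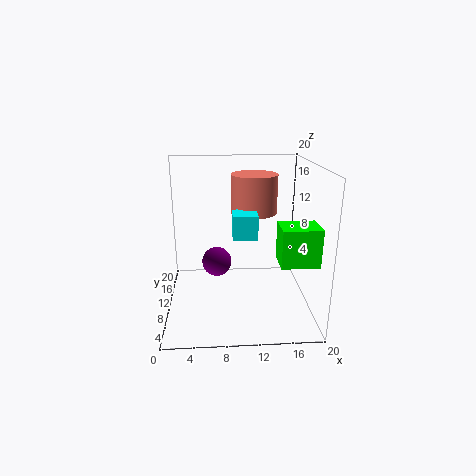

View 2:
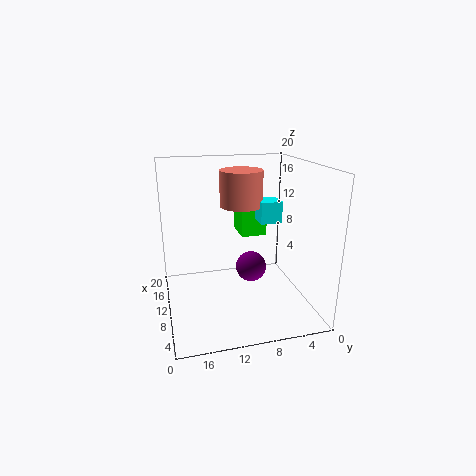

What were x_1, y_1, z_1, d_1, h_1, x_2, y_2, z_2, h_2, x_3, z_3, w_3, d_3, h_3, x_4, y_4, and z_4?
x_1 = 15, y_1 = 4, z_1 = 8, d_1 = 4, h_1 = 5, x_2 = 12, y_2 = 9, z_2 = 14, h_2 = 5, x_3 = 9, z_3 = 12, w_3 = 3, d_3 = 3, h_3 = 3, x_4 = 7, y_4 = 9, z_4 = 7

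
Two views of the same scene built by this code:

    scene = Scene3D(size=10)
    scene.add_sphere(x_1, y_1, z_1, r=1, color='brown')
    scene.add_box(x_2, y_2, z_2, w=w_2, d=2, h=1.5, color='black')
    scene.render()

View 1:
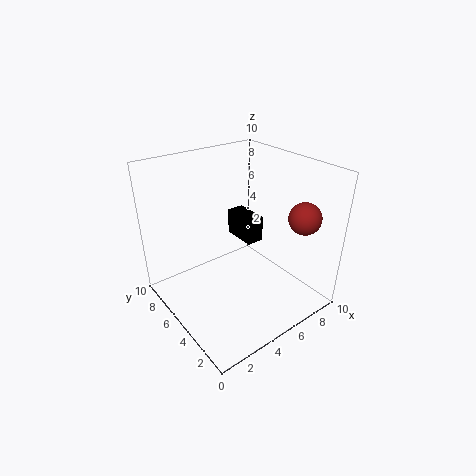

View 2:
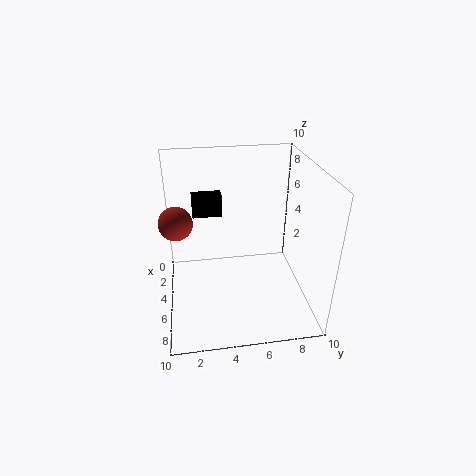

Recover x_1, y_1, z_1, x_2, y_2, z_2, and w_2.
x_1 = 7; y_1 = 1; z_1 = 7.5; x_2 = 3.5; y_2 = 2; z_2 = 6.5; w_2 = 1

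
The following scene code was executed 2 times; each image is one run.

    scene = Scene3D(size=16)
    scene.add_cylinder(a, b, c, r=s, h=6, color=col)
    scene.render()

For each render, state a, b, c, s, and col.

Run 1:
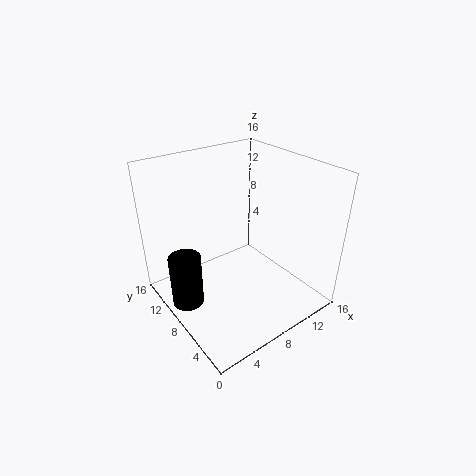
a = 2
b = 9.5
c = 1
s = 1.75
col = 'black'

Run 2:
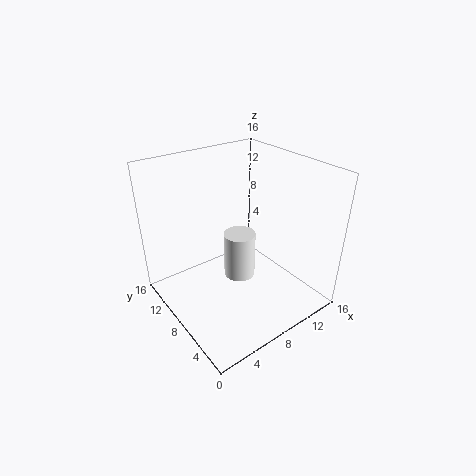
a = 10.5
b = 11
c = 0.25
s = 2
col = 'white'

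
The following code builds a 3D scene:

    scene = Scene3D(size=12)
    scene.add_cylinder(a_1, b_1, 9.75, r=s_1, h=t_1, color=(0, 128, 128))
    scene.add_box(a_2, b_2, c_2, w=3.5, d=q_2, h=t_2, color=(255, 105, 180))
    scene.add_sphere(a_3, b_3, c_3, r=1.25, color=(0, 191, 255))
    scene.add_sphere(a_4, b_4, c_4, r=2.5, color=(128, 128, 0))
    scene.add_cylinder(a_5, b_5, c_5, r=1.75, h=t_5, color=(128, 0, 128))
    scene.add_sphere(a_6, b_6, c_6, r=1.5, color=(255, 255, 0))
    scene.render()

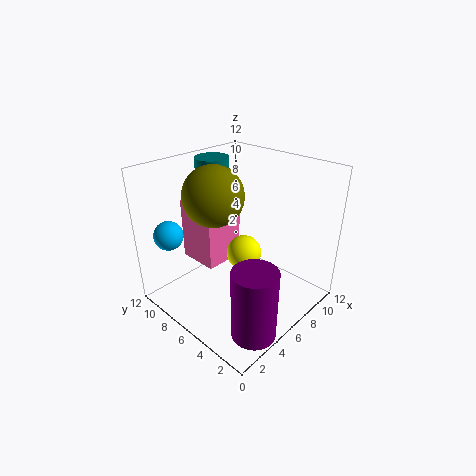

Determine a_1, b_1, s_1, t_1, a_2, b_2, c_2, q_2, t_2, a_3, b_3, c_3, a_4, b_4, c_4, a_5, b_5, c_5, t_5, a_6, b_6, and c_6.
a_1 = 7.25; b_1 = 10.25; s_1 = 1.5; t_1 = 2; a_2 = 3.75; b_2 = 7; c_2 = 3.5; q_2 = 3.5; t_2 = 5.25; a_3 = 2.25; b_3 = 10.5; c_3 = 6; a_4 = 5; b_4 = 7.75; c_4 = 9.5; a_5 = 3.25; b_5 = 1.75; c_5 = 0.25; t_5 = 5.75; a_6 = 6.75; b_6 = 6; c_6 = 4.25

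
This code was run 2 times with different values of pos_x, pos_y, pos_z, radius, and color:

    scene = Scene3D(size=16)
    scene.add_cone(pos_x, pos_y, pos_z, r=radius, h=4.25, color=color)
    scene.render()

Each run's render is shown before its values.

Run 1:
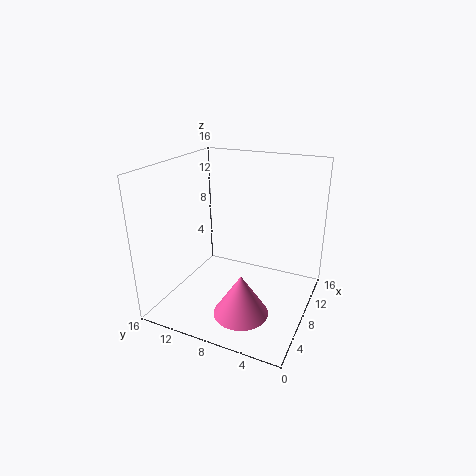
pos_x = 2.75
pos_y = 5.25
pos_z = 2.5
radius = 2.75
color = 'hotpink'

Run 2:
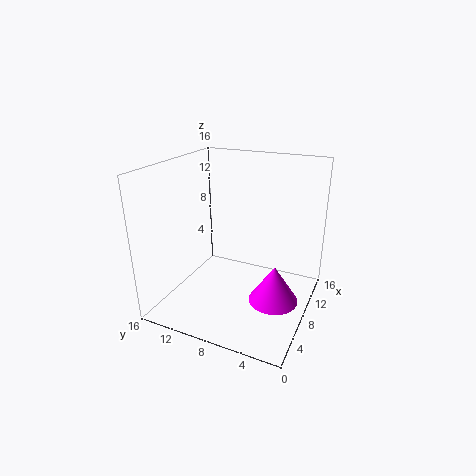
pos_x = 7.75
pos_y = 3.5
pos_z = 1.25
radius = 2.75
color = 'magenta'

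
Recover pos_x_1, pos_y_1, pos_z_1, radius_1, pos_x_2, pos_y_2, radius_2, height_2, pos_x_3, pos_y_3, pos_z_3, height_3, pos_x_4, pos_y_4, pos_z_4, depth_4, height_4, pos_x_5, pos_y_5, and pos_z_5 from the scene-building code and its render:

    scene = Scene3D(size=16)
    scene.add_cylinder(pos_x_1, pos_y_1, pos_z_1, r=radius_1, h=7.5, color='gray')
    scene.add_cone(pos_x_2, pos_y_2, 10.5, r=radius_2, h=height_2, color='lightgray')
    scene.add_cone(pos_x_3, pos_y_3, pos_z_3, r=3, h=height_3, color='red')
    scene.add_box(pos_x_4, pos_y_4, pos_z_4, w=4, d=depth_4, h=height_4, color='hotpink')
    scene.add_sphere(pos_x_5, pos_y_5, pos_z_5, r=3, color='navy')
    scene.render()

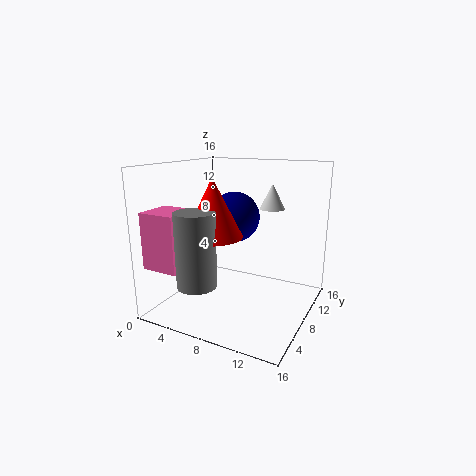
pos_x_1 = 6.5, pos_y_1 = 2, pos_z_1 = 4.5, radius_1 = 2, pos_x_2 = 10, pos_y_2 = 13, radius_2 = 1.5, height_2 = 3, pos_x_3 = 7, pos_y_3 = 4.5, pos_z_3 = 9, height_3 = 6, pos_x_4 = 0.5, pos_y_4 = 1, pos_z_4 = 5.5, depth_4 = 4, height_4 = 6, pos_x_5 = 6, pos_y_5 = 11, pos_z_5 = 9.5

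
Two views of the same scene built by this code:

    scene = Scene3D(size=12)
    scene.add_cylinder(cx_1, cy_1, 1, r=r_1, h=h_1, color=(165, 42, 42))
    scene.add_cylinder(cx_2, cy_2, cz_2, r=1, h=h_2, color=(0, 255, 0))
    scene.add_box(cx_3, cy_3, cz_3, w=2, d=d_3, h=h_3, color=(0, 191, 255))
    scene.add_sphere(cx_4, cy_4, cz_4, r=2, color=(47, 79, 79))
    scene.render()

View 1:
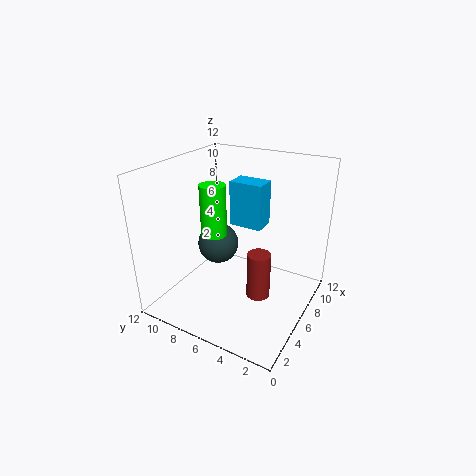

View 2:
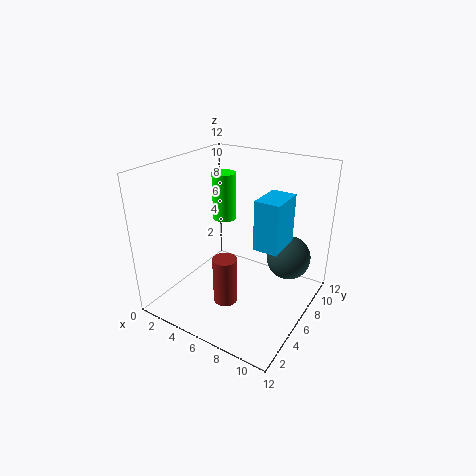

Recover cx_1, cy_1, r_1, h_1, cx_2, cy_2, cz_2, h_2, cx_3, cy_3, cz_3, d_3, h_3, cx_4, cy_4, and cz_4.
cx_1 = 6, cy_1 = 4, r_1 = 1, h_1 = 4, cx_2 = 4, cy_2 = 7, cz_2 = 7, h_2 = 4, cx_3 = 8, cy_3 = 5, cz_3 = 6, d_3 = 3, h_3 = 4, cx_4 = 9, cy_4 = 10, cz_4 = 3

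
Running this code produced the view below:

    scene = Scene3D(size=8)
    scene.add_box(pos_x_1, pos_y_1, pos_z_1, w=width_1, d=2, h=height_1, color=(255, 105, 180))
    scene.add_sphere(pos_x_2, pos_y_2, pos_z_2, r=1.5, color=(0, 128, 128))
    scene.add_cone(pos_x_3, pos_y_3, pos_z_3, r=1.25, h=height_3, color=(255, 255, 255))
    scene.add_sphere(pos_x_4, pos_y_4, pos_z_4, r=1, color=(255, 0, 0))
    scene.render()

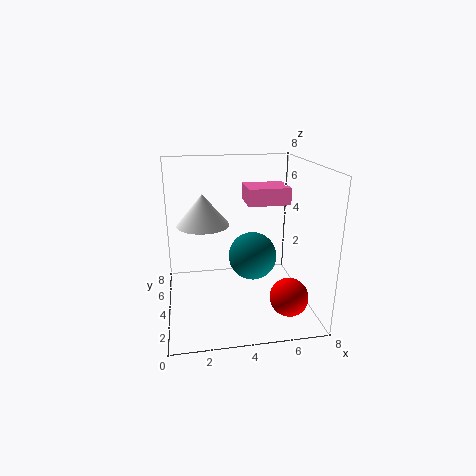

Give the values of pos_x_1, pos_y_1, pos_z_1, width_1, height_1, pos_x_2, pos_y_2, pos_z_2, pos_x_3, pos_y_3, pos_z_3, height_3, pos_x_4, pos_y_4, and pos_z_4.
pos_x_1 = 4.75; pos_y_1 = 4.75; pos_z_1 = 5.5; width_1 = 2.5; height_1 = 1; pos_x_2 = 5.25; pos_y_2 = 5.75; pos_z_2 = 2; pos_x_3 = 2; pos_y_3 = 2.25; pos_z_3 = 5.5; height_3 = 1.5; pos_x_4 = 6.25; pos_y_4 = 1.5; pos_z_4 = 1.5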